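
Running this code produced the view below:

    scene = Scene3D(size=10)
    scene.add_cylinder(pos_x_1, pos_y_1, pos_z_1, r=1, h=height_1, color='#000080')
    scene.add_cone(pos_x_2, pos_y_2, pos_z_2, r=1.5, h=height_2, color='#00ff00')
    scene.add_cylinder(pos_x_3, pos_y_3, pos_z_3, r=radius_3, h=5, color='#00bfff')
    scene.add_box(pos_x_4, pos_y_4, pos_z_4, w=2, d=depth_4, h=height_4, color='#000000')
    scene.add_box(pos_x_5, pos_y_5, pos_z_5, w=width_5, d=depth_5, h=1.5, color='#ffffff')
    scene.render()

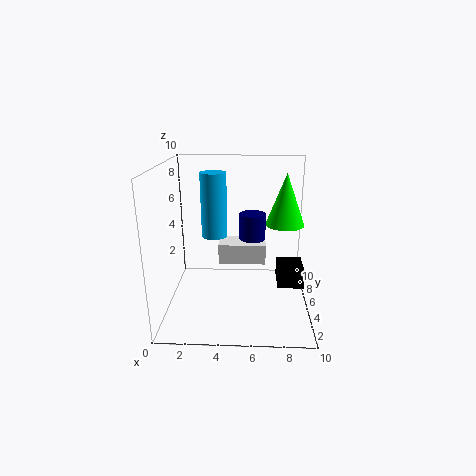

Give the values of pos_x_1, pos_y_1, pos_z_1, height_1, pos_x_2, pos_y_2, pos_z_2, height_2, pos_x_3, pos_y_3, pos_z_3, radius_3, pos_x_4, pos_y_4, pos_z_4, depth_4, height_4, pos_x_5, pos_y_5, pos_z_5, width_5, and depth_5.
pos_x_1 = 6
pos_y_1 = 7.5
pos_z_1 = 4
height_1 = 2
pos_x_2 = 8.5
pos_y_2 = 8
pos_z_2 = 5
height_2 = 4
pos_x_3 = 3
pos_y_3 = 8
pos_z_3 = 4
radius_3 = 1
pos_x_4 = 8
pos_y_4 = 6
pos_z_4 = 0.5
depth_4 = 2.5
height_4 = 1.5
pos_x_5 = 3.5
pos_y_5 = 6
pos_z_5 = 2.5
width_5 = 3.5
depth_5 = 2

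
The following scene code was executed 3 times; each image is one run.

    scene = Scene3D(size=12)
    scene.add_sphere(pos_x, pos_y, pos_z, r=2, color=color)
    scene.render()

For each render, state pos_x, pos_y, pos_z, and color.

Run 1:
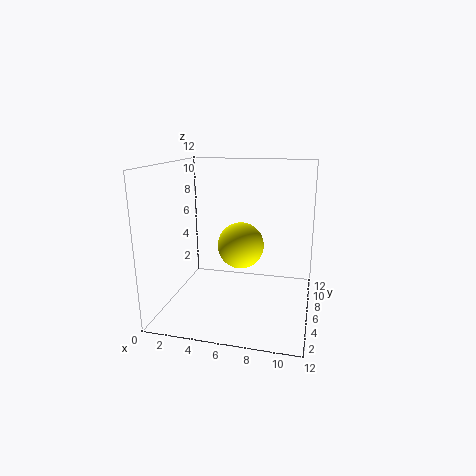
pos_x = 6; pos_y = 7; pos_z = 5; color = 'yellow'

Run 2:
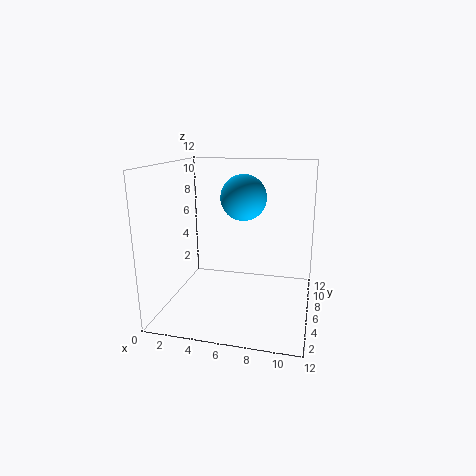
pos_x = 6; pos_y = 8; pos_z = 9; color = 'deepskyblue'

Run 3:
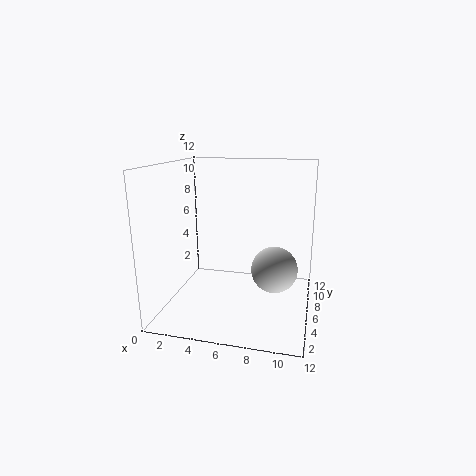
pos_x = 9; pos_y = 7; pos_z = 3; color = 'lightgray'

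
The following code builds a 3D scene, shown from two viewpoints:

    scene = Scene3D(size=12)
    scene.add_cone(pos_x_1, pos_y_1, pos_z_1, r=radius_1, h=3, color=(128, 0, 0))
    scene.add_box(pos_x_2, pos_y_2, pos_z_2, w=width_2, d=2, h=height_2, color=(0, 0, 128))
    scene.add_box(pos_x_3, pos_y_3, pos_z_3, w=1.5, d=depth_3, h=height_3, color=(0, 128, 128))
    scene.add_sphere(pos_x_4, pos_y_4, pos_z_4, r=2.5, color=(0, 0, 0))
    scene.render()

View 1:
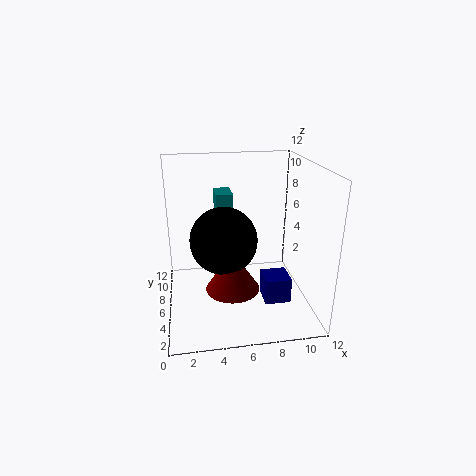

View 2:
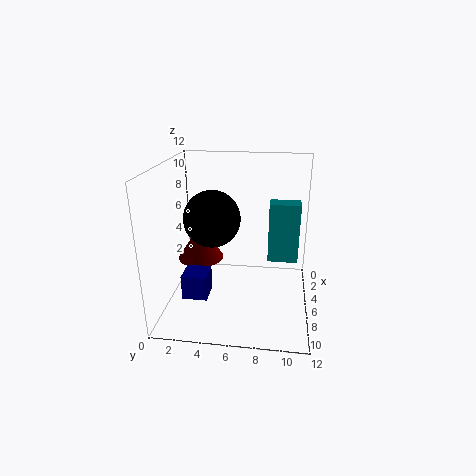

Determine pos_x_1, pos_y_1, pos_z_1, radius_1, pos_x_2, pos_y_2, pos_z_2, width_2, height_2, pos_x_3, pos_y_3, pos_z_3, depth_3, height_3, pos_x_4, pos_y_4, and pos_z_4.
pos_x_1 = 5
pos_y_1 = 2.5
pos_z_1 = 3.5
radius_1 = 2
pos_x_2 = 7.5
pos_y_2 = 2
pos_z_2 = 2
width_2 = 2
height_2 = 2
pos_x_3 = 4.5
pos_y_3 = 8.5
pos_z_3 = 4
depth_3 = 2.5
height_3 = 5
pos_x_4 = 4.5
pos_y_4 = 3.5
pos_z_4 = 7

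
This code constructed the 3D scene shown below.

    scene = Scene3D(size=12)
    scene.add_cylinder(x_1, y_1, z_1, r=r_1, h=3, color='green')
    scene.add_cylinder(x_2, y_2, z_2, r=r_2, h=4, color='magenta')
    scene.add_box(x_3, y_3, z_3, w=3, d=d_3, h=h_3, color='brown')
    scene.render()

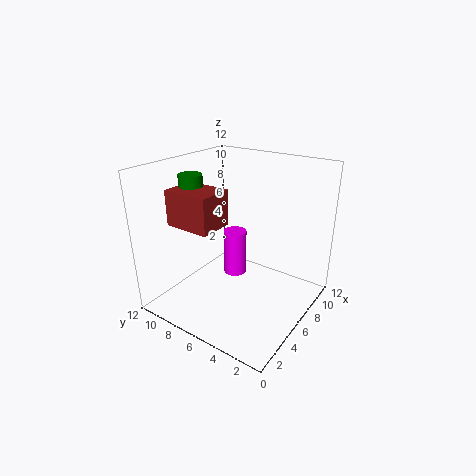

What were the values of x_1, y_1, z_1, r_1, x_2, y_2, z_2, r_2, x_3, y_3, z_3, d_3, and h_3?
x_1 = 5; y_1 = 10; z_1 = 8; r_1 = 1; x_2 = 7; y_2 = 7; z_2 = 2; r_2 = 1; x_3 = 3; y_3 = 7; z_3 = 7; d_3 = 4; h_3 = 3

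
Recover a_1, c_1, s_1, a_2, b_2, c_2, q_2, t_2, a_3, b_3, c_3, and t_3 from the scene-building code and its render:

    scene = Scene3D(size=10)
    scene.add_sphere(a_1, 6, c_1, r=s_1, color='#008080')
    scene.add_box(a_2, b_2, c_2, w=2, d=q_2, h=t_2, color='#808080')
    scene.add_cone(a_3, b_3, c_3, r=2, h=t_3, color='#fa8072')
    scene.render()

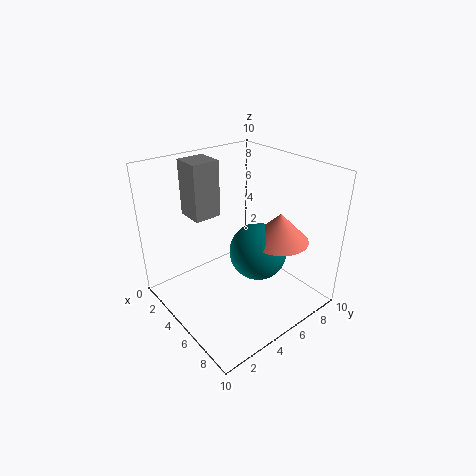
a_1 = 6
c_1 = 4
s_1 = 2
a_2 = 1
b_2 = 3
c_2 = 6
q_2 = 2
t_2 = 4
a_3 = 7
b_3 = 7
c_3 = 5
t_3 = 2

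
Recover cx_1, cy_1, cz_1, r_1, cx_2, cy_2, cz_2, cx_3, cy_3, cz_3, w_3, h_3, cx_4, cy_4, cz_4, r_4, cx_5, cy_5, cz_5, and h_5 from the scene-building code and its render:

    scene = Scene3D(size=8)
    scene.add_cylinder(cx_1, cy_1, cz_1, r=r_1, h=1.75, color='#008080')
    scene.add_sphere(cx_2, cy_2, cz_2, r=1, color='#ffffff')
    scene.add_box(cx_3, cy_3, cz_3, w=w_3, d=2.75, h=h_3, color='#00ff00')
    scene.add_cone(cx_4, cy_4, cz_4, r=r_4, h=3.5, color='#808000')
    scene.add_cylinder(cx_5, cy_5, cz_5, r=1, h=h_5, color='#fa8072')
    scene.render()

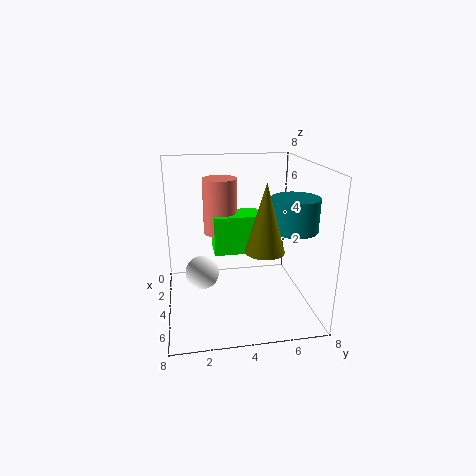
cx_1 = 5.25, cy_1 = 6.75, cz_1 = 4.75, r_1 = 1.25, cx_2 = 3, cy_2 = 2, cz_2 = 1.5, cx_3 = 1.75, cy_3 = 2.75, cz_3 = 2.75, w_3 = 1.75, h_3 = 2.25, cx_4 = 6, cy_4 = 5, cz_4 = 4, r_4 = 1, cx_5 = 2.25, cy_5 = 3.25, cz_5 = 3.75, h_5 = 3.25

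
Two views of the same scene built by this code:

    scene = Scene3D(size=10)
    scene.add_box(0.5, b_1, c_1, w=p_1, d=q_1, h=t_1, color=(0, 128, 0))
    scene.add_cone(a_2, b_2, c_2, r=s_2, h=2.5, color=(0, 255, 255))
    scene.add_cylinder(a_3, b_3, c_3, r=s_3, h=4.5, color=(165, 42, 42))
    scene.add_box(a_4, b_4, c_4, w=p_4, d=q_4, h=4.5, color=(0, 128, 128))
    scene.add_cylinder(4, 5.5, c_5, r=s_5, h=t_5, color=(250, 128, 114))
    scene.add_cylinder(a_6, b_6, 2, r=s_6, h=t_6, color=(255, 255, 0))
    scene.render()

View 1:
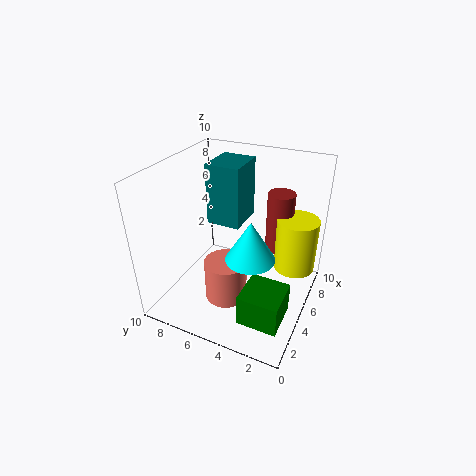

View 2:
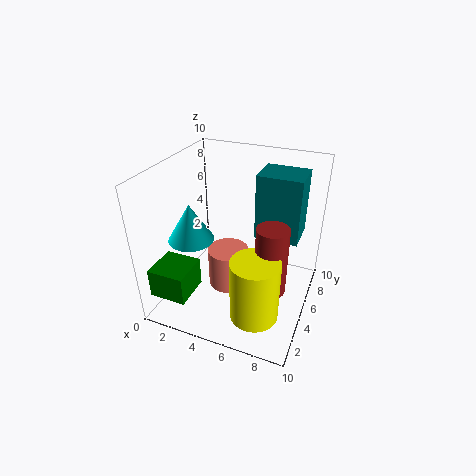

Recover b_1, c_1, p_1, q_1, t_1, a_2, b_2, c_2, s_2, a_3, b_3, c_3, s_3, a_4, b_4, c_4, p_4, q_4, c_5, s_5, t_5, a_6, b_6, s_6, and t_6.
b_1 = 0.5
c_1 = 2
p_1 = 2.5
q_1 = 2.5
t_1 = 2
a_2 = 2.5
b_2 = 3
c_2 = 5.5
s_2 = 1.5
a_3 = 8
b_3 = 3
c_3 = 3
s_3 = 1
a_4 = 6
b_4 = 5.5
c_4 = 5
p_4 = 3
q_4 = 2.5
c_5 = 0.5
s_5 = 1.5
t_5 = 3
a_6 = 7.5
b_6 = 1.5
s_6 = 1.5
t_6 = 4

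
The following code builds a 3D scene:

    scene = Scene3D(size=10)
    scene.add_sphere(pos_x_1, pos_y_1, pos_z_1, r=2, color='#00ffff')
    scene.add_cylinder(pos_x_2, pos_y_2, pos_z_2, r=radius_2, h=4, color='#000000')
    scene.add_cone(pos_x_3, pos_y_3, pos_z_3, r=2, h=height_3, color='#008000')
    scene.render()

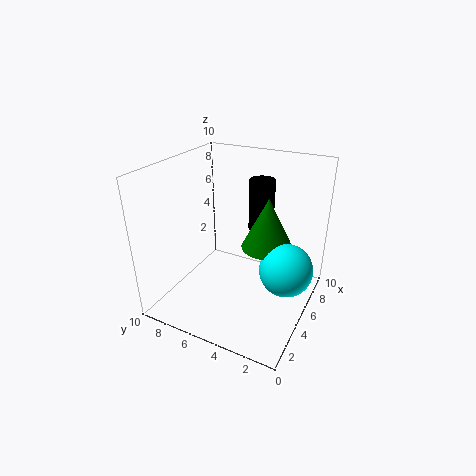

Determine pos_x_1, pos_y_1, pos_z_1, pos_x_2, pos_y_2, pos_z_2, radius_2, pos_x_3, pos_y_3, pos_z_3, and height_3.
pos_x_1 = 7
pos_y_1 = 2
pos_z_1 = 2
pos_x_2 = 9
pos_y_2 = 5
pos_z_2 = 4
radius_2 = 1
pos_x_3 = 8
pos_y_3 = 4
pos_z_3 = 3
height_3 = 4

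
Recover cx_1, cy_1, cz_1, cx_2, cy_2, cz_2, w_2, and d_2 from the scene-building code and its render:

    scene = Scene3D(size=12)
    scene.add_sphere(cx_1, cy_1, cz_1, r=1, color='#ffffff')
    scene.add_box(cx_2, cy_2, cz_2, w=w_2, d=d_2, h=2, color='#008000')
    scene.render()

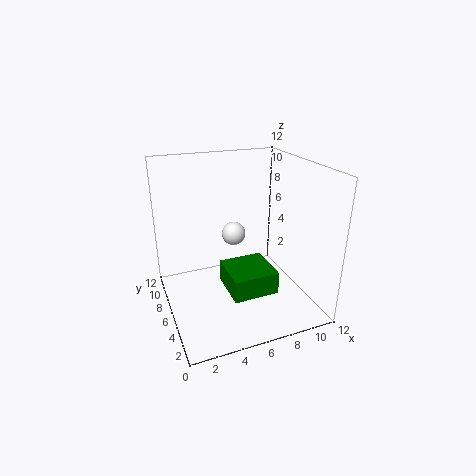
cx_1 = 6
cy_1 = 7
cz_1 = 6
cx_2 = 5
cy_2 = 4
cz_2 = 1
w_2 = 4
d_2 = 4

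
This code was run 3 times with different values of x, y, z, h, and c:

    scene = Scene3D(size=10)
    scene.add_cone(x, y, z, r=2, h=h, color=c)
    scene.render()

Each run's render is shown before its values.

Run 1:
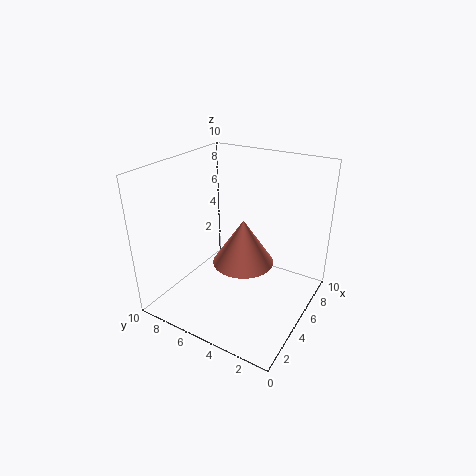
x = 4, y = 4, z = 4, h = 3, c = 'salmon'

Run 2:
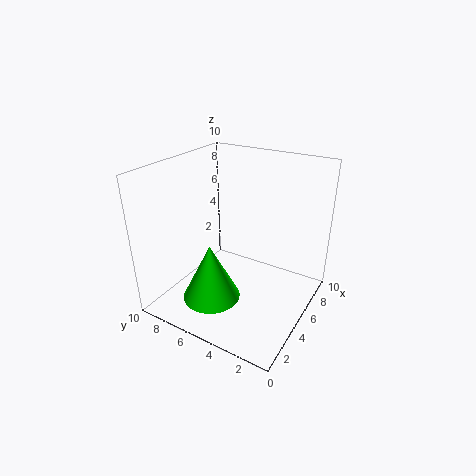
x = 3, y = 6, z = 1, h = 4, c = 'lime'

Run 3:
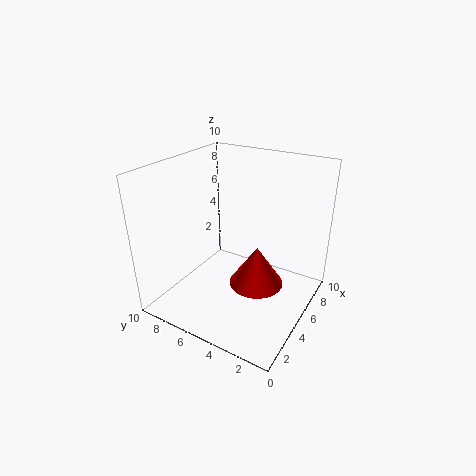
x = 6, y = 4, z = 1, h = 3, c = 'red'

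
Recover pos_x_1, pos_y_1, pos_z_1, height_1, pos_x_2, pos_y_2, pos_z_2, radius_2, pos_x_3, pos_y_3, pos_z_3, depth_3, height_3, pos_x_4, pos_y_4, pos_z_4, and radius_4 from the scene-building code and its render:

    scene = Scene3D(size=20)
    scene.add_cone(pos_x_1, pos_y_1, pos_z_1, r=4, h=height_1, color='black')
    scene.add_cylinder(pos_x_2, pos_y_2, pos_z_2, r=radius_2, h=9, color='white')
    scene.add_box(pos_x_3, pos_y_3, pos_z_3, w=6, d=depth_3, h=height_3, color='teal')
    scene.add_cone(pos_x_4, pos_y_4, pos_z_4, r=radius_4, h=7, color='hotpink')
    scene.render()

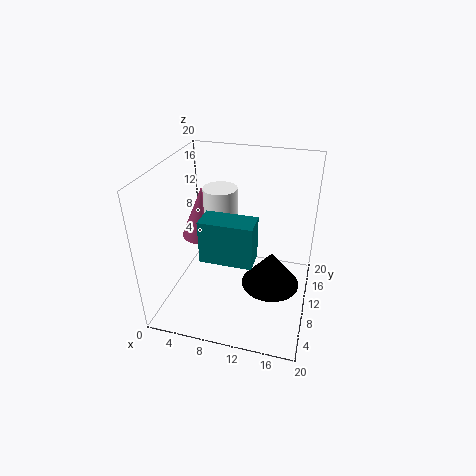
pos_x_1 = 15
pos_y_1 = 9
pos_z_1 = 4
height_1 = 5
pos_x_2 = 9
pos_y_2 = 6
pos_z_2 = 10
radius_2 = 2
pos_x_3 = 8
pos_y_3 = 1
pos_z_3 = 12
depth_3 = 3
height_3 = 5
pos_x_4 = 5
pos_y_4 = 10
pos_z_4 = 10
radius_4 = 3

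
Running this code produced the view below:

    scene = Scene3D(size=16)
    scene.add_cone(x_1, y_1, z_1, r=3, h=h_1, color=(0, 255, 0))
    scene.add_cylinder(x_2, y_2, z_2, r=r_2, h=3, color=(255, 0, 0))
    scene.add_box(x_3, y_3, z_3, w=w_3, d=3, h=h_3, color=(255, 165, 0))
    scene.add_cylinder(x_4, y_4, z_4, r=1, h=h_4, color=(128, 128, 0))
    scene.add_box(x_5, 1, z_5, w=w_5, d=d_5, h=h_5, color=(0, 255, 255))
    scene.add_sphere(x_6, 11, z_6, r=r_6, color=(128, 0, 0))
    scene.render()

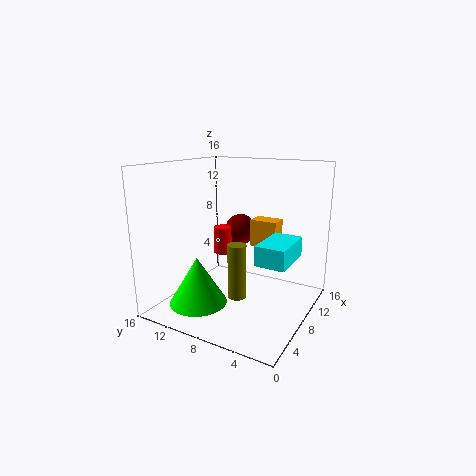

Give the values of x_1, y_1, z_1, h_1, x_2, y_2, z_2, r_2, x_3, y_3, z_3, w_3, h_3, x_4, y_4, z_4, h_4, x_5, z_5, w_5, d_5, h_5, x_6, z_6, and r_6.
x_1 = 3; y_1 = 10; z_1 = 2; h_1 = 5; x_2 = 8; y_2 = 10; z_2 = 6; r_2 = 1; x_3 = 9; y_3 = 4; z_3 = 7; w_3 = 2; h_3 = 3; x_4 = 6; y_4 = 7; z_4 = 2; h_4 = 6; x_5 = 4; z_5 = 7; w_5 = 5; d_5 = 3; h_5 = 2; x_6 = 14; z_6 = 7; r_6 = 2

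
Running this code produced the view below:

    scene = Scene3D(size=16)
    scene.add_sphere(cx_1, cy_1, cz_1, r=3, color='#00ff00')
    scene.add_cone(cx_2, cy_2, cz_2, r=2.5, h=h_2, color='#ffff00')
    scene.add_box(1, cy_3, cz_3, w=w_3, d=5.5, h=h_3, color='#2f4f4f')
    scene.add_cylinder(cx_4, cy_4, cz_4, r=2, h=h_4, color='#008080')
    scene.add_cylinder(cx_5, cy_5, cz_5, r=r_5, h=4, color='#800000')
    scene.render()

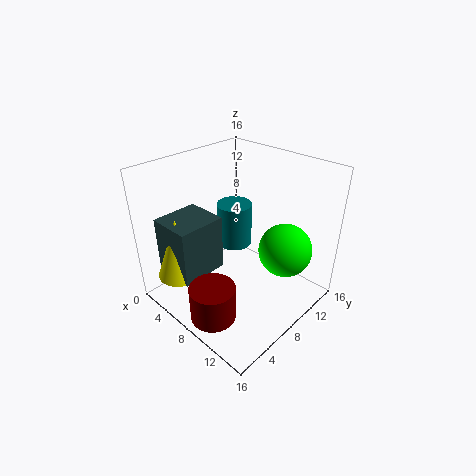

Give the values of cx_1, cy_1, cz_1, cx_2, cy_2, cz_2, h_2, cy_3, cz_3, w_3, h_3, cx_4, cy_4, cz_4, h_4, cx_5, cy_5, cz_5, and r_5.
cx_1 = 12, cy_1 = 11.5, cz_1 = 6.5, cx_2 = 3.5, cy_2 = 3, cz_2 = 3.5, h_2 = 7, cy_3 = 2, cz_3 = 3.5, w_3 = 5, h_3 = 6.5, cx_4 = 6, cy_4 = 9.5, cz_4 = 6, h_4 = 5, cx_5 = 9, cy_5 = 3, cz_5 = 0.5, r_5 = 2.5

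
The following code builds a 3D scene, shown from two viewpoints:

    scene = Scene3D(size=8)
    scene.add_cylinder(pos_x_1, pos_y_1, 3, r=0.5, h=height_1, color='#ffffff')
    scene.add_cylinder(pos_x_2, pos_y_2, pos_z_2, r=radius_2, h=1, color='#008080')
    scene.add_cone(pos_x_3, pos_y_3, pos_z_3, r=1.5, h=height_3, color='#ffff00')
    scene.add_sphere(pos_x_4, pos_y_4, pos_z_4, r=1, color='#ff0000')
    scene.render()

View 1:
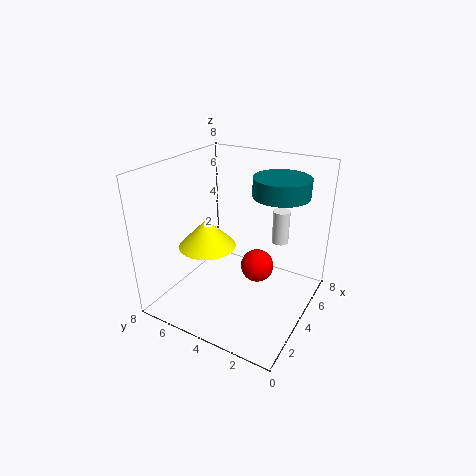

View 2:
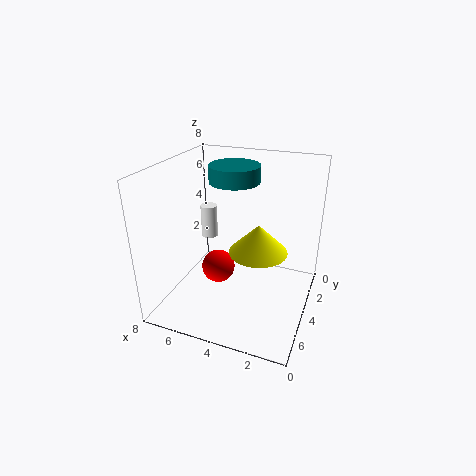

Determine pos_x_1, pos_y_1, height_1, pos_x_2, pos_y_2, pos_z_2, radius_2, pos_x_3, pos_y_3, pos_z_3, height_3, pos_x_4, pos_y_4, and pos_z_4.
pos_x_1 = 6.5; pos_y_1 = 2.5; height_1 = 2; pos_x_2 = 5; pos_y_2 = 2; pos_z_2 = 6.5; radius_2 = 1.5; pos_x_3 = 2.5; pos_y_3 = 5; pos_z_3 = 4; height_3 = 1.5; pos_x_4 = 5.5; pos_y_4 = 3.5; pos_z_4 = 1.5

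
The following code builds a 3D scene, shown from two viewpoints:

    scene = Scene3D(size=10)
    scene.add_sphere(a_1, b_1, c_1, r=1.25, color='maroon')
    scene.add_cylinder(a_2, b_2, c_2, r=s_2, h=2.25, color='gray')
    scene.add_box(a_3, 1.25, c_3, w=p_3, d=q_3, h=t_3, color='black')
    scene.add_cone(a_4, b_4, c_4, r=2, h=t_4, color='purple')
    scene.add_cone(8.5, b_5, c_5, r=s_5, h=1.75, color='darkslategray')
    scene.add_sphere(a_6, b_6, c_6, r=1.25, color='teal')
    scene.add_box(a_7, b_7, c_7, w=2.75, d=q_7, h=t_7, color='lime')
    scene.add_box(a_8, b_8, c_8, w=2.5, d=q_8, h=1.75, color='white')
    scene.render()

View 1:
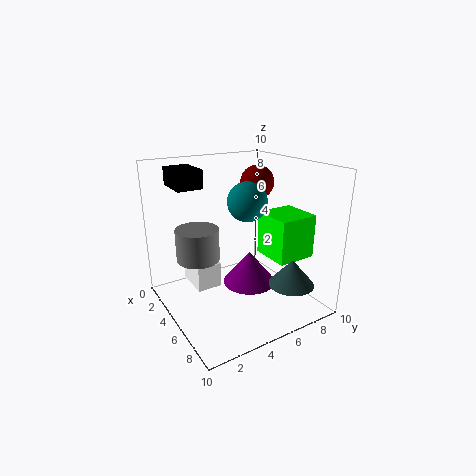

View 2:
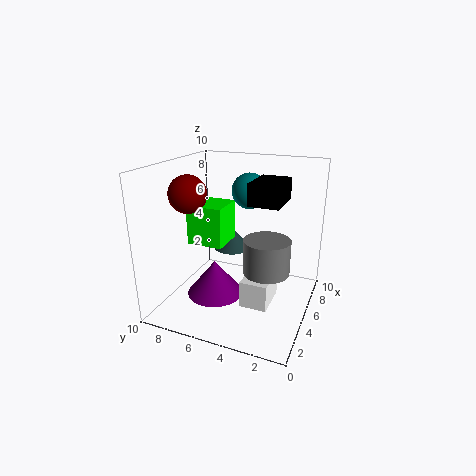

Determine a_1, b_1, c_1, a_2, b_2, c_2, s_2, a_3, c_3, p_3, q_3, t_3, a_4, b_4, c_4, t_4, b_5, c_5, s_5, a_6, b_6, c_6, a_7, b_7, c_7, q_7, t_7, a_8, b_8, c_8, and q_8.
a_1 = 3.25; b_1 = 7.75; c_1 = 8.25; a_2 = 3.75; b_2 = 2.5; c_2 = 3.5; s_2 = 1.5; a_3 = 1.5; c_3 = 8.5; p_3 = 2.5; q_3 = 1.75; t_3 = 1.25; a_4 = 4.25; b_4 = 6.5; c_4 = 0.75; t_4 = 2.5; b_5 = 7; c_5 = 2.5; s_5 = 1.5; a_6 = 6.5; b_6 = 4.75; c_6 = 8; a_7 = 5.25; b_7 = 6.5; c_7 = 3.75; q_7 = 2.75; t_7 = 3; a_8 = 2.25; b_8 = 2; c_8 = 1.5; q_8 = 1.75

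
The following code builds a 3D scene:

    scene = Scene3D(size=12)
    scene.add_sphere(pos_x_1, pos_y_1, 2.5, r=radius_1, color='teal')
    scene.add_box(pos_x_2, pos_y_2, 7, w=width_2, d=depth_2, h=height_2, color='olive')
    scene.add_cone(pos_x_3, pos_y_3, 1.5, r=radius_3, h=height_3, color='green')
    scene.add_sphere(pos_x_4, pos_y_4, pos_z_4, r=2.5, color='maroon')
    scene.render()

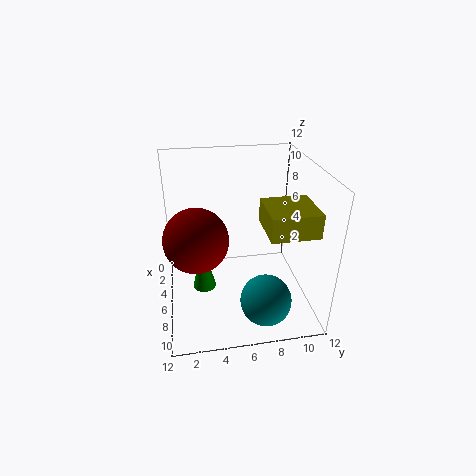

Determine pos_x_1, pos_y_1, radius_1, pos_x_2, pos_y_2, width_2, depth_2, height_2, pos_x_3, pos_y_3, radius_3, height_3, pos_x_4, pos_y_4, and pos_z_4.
pos_x_1 = 10; pos_y_1 = 7.5; radius_1 = 2; pos_x_2 = 5; pos_y_2 = 8; width_2 = 4; depth_2 = 4; height_2 = 2; pos_x_3 = 6; pos_y_3 = 3; radius_3 = 1; height_3 = 4; pos_x_4 = 7.5; pos_y_4 = 2.5; pos_z_4 = 7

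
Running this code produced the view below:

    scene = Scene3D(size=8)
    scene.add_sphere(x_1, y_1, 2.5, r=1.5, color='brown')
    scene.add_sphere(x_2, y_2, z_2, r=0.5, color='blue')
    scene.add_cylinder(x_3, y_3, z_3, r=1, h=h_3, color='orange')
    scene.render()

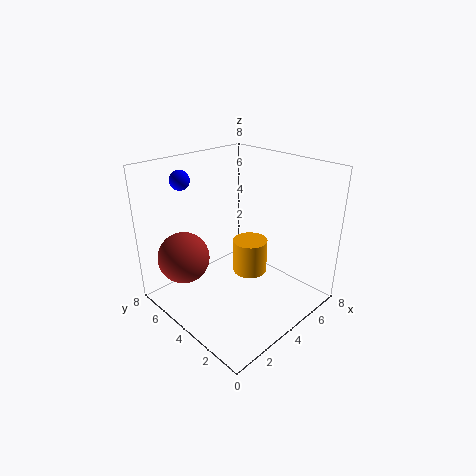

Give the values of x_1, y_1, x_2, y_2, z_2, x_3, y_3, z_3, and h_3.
x_1 = 2; y_1 = 6.5; x_2 = 1.5; y_2 = 5.5; z_2 = 7.5; x_3 = 5; y_3 = 4; z_3 = 1.5; h_3 = 2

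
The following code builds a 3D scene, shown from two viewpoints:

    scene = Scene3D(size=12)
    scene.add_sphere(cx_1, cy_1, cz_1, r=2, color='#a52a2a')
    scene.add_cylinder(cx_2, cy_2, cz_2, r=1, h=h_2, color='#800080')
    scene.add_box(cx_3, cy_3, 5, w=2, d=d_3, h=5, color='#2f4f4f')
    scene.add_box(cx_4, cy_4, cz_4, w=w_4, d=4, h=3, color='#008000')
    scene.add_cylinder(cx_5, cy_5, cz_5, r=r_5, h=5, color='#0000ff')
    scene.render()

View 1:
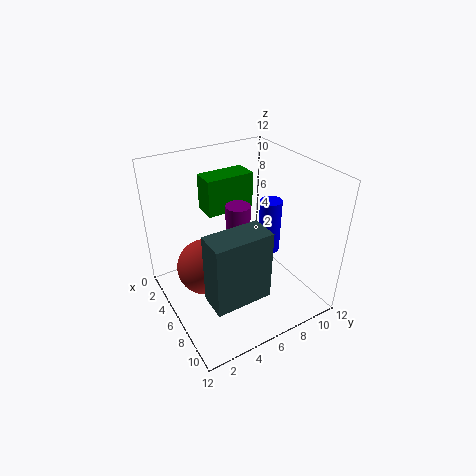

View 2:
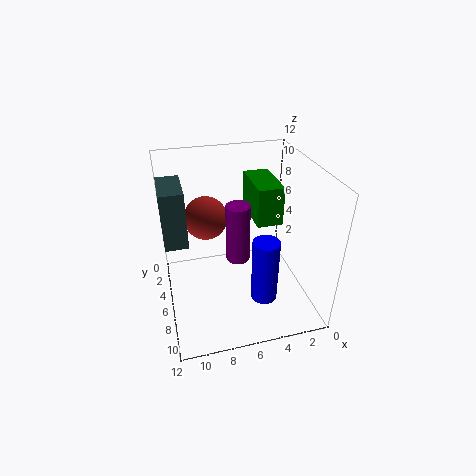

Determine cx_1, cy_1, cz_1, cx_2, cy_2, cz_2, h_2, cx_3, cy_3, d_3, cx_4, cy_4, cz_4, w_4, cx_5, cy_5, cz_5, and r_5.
cx_1 = 8
cy_1 = 2
cz_1 = 6
cx_2 = 6
cy_2 = 6
cz_2 = 4
h_2 = 5
cx_3 = 10
cy_3 = 1
d_3 = 4
cx_4 = 3
cy_4 = 4
cz_4 = 8
w_4 = 2
cx_5 = 5
cy_5 = 10
cz_5 = 3
r_5 = 1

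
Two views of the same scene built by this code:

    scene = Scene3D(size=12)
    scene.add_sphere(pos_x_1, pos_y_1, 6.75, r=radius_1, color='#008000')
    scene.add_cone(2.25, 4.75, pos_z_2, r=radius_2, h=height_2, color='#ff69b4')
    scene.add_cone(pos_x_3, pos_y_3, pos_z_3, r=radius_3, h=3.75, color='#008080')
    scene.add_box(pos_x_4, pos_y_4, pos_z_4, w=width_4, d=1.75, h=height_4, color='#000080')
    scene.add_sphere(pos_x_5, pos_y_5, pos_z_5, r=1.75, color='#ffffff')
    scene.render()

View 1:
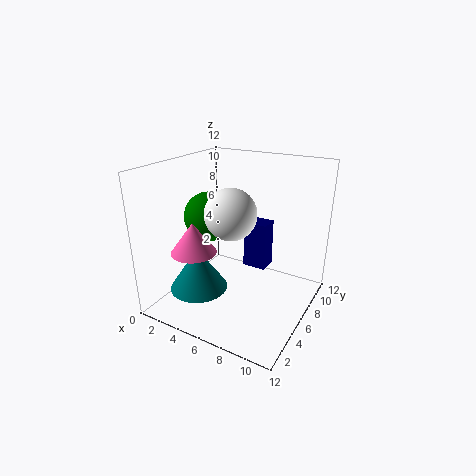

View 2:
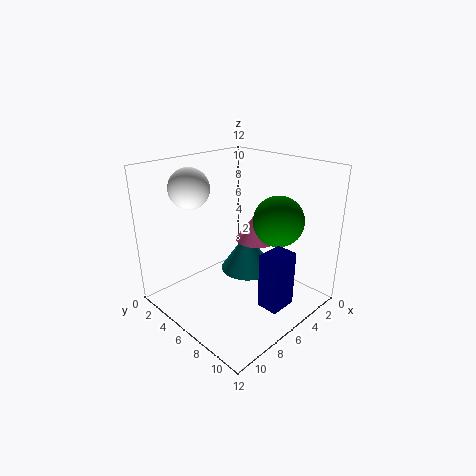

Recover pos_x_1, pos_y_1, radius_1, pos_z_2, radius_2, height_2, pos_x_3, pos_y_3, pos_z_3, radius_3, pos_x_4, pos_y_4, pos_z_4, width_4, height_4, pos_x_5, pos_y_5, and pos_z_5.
pos_x_1 = 2.25, pos_y_1 = 7.25, radius_1 = 2.25, pos_z_2 = 4.25, radius_2 = 2, height_2 = 2.75, pos_x_3 = 3, pos_y_3 = 4.25, pos_z_3 = 1.25, radius_3 = 2.5, pos_x_4 = 4.75, pos_y_4 = 9.25, pos_z_4 = 1.5, width_4 = 2.25, height_4 = 4.5, pos_x_5 = 7.75, pos_y_5 = 2, pos_z_5 = 9.75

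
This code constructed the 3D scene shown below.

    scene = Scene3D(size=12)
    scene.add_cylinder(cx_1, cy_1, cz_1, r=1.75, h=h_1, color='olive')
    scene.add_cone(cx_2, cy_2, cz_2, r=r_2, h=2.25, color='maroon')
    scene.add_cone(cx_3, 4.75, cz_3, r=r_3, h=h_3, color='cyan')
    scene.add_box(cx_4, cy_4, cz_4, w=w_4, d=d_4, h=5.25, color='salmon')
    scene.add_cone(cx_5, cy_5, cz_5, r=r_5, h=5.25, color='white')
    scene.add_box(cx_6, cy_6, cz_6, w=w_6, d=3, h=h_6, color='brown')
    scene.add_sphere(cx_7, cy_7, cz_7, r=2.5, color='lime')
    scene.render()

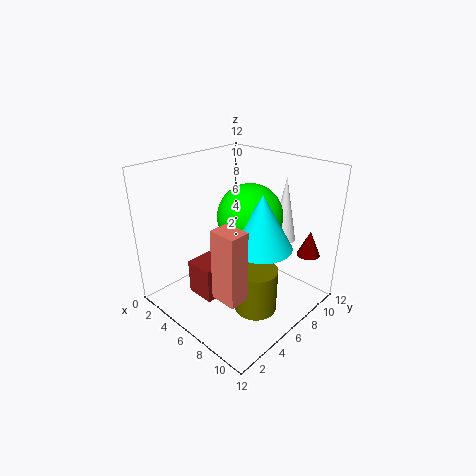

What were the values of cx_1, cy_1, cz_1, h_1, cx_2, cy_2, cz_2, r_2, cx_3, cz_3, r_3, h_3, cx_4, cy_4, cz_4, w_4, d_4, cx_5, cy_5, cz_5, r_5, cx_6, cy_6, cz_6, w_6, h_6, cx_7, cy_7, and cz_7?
cx_1 = 8.5; cy_1 = 5.5; cz_1 = 0.5; h_1 = 3.75; cx_2 = 10; cy_2 = 10.75; cz_2 = 4; r_2 = 1; cx_3 = 9.5; cz_3 = 7; r_3 = 2.25; h_3 = 4; cx_4 = 8.25; cy_4 = 1; cz_4 = 4; w_4 = 2; d_4 = 1.5; cx_5 = 8.75; cy_5 = 8.5; cz_5 = 6; r_5 = 1; cx_6 = 3.25; cy_6 = 2.75; cz_6 = 1; w_6 = 2.5; h_6 = 3; cx_7 = 7.5; cy_7 = 5.75; cz_7 = 8.5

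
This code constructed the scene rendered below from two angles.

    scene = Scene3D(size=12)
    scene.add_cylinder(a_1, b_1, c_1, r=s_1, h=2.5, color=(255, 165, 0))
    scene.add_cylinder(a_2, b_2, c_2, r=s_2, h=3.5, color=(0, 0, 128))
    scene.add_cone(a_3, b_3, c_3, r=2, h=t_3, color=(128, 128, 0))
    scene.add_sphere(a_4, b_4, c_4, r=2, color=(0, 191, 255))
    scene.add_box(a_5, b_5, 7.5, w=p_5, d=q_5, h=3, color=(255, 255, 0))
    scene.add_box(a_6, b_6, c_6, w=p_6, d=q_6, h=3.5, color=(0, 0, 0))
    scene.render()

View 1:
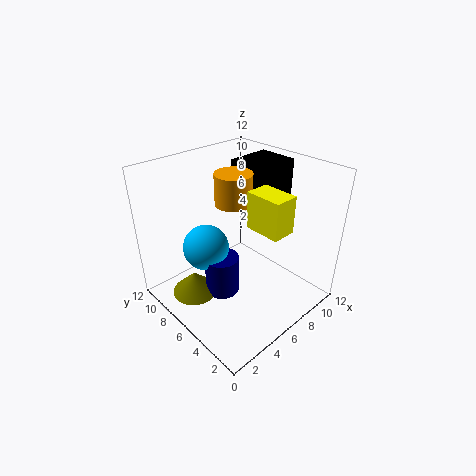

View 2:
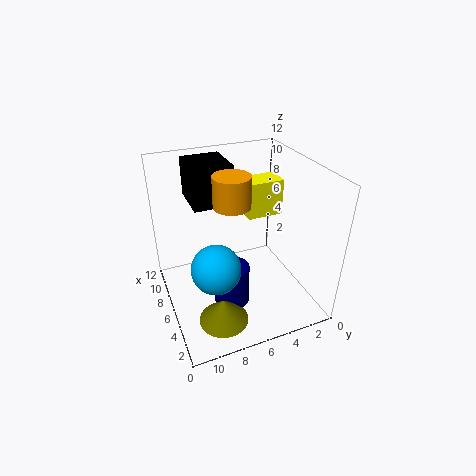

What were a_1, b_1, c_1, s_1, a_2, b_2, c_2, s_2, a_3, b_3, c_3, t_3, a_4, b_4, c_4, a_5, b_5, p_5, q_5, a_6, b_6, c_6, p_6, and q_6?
a_1 = 6; b_1 = 6.5; c_1 = 9; s_1 = 1.5; a_2 = 5; b_2 = 7; c_2 = 0.5; s_2 = 1.5; a_3 = 3; b_3 = 8.5; c_3 = 0.5; t_3 = 2; a_4 = 4.5; b_4 = 8.5; c_4 = 4.5; a_5 = 6; b_5 = 2; p_5 = 2; q_5 = 3; a_6 = 8; b_6 = 5.5; c_6 = 8; p_6 = 4; q_6 = 3.5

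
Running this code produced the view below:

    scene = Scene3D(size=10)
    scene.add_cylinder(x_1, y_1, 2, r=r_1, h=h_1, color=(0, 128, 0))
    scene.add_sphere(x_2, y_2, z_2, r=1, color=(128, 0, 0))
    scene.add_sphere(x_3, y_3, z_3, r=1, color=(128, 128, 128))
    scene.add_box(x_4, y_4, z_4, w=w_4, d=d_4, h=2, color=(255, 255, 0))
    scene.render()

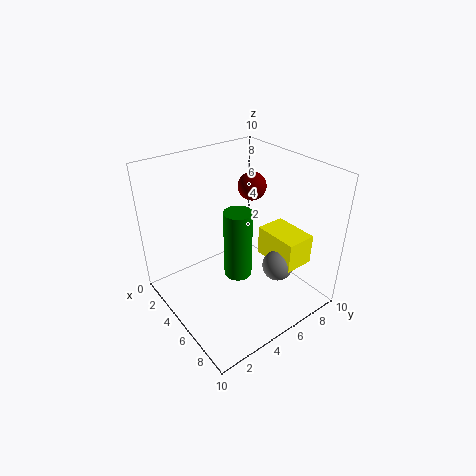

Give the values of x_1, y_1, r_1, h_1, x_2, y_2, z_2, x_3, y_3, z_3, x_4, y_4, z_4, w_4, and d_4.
x_1 = 5; y_1 = 5; r_1 = 1; h_1 = 5; x_2 = 4; y_2 = 7; z_2 = 8; x_3 = 8; y_3 = 6; z_3 = 4; x_4 = 6; y_4 = 6; z_4 = 4; w_4 = 3; d_4 = 2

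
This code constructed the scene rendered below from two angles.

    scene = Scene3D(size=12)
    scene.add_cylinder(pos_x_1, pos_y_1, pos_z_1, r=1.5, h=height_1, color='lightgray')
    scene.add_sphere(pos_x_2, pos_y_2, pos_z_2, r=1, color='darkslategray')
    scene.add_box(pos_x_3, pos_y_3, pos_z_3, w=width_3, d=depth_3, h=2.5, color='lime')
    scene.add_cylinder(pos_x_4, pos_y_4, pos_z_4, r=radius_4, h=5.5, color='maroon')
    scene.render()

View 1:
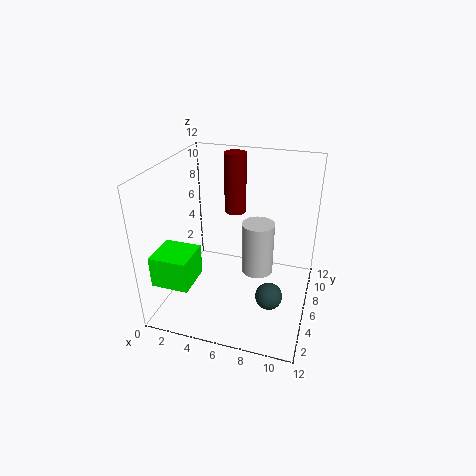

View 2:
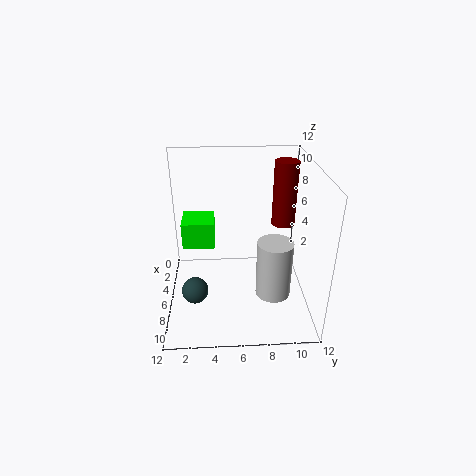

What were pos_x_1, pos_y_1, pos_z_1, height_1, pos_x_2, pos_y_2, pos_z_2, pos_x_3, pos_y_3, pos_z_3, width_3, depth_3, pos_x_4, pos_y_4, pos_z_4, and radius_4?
pos_x_1 = 7, pos_y_1 = 9, pos_z_1 = 1, height_1 = 5, pos_x_2 = 9.5, pos_y_2 = 2.5, pos_z_2 = 3.5, pos_x_3 = 0.5, pos_y_3 = 1, pos_z_3 = 3.5, width_3 = 3, depth_3 = 3, pos_x_4 = 4.5, pos_y_4 = 10, pos_z_4 = 6.5, radius_4 = 1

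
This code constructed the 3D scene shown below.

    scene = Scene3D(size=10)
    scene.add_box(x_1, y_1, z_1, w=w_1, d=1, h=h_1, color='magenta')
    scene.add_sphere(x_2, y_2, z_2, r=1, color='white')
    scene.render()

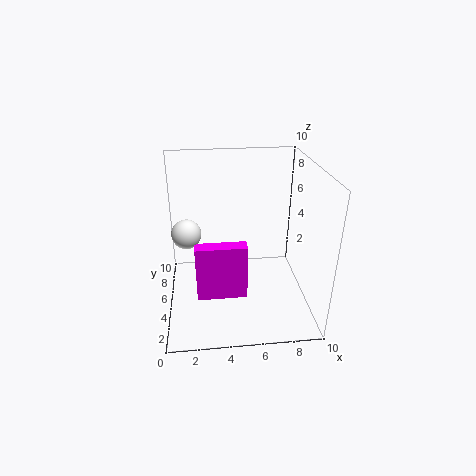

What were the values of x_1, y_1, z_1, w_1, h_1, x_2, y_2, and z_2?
x_1 = 2; y_1 = 3.5; z_1 = 1; w_1 = 3.5; h_1 = 4; x_2 = 1.5; y_2 = 5; z_2 = 5.5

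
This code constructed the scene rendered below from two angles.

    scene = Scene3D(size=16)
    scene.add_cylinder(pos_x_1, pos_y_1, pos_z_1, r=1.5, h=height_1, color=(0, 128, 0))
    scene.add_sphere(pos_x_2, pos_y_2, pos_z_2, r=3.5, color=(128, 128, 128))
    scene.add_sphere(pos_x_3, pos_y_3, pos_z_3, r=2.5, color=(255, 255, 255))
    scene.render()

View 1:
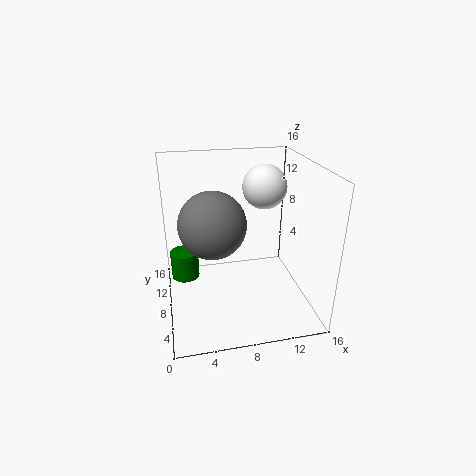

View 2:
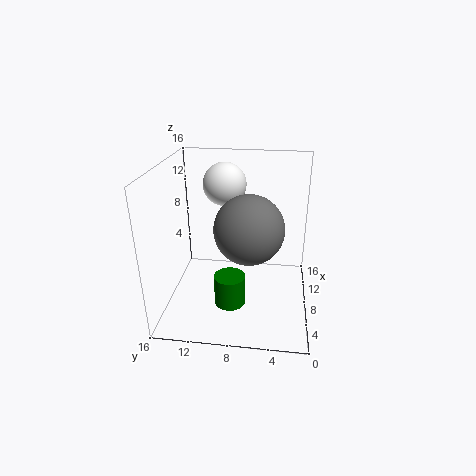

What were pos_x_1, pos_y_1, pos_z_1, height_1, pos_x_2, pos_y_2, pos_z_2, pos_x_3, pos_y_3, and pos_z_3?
pos_x_1 = 2
pos_y_1 = 8
pos_z_1 = 4
height_1 = 3
pos_x_2 = 5
pos_y_2 = 6.5
pos_z_2 = 10.5
pos_x_3 = 11.5
pos_y_3 = 10
pos_z_3 = 13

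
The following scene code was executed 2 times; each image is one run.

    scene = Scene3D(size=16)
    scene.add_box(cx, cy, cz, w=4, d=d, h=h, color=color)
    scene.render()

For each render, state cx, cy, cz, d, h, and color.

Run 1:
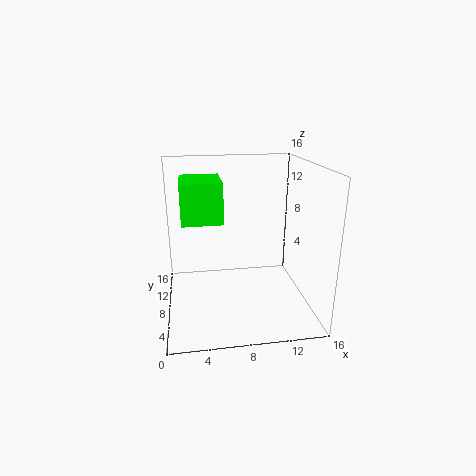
cx = 2; cy = 4; cz = 11; d = 5; h = 4; color = 'lime'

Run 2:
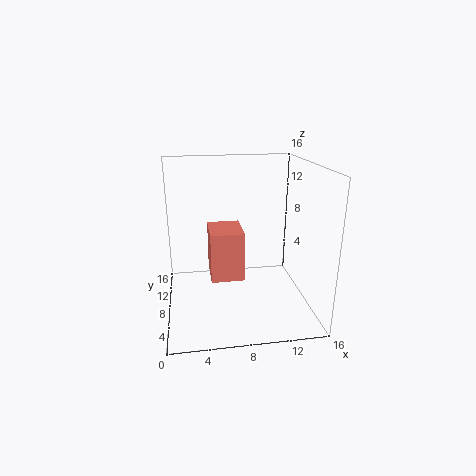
cx = 5; cy = 9; cz = 2; d = 5; h = 6; color = 'salmon'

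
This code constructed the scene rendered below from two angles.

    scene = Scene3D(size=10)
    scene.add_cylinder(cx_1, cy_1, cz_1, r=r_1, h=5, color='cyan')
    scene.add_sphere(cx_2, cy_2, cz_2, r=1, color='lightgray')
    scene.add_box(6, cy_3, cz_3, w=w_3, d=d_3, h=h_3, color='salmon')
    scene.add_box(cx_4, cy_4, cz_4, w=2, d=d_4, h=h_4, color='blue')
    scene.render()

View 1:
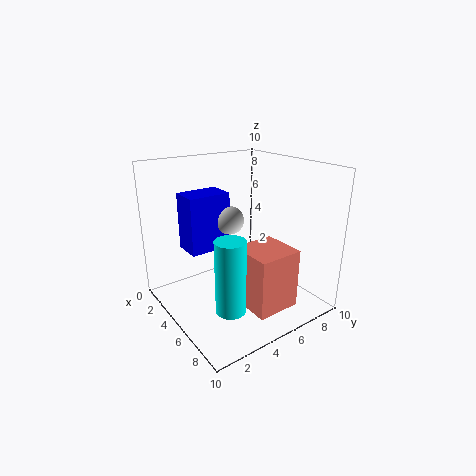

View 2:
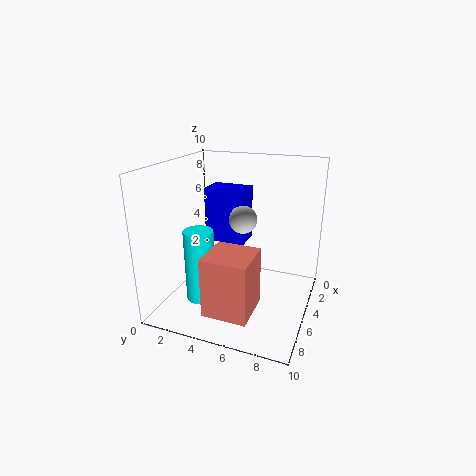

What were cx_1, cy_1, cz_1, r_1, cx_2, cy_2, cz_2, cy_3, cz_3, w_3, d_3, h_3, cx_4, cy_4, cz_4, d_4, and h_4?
cx_1 = 7, cy_1 = 3, cz_1 = 1, r_1 = 1, cx_2 = 4, cy_2 = 5, cz_2 = 6, cy_3 = 4, cz_3 = 1, w_3 = 3, d_3 = 3, h_3 = 4, cx_4 = 2, cy_4 = 2, cz_4 = 4, d_4 = 3, h_4 = 4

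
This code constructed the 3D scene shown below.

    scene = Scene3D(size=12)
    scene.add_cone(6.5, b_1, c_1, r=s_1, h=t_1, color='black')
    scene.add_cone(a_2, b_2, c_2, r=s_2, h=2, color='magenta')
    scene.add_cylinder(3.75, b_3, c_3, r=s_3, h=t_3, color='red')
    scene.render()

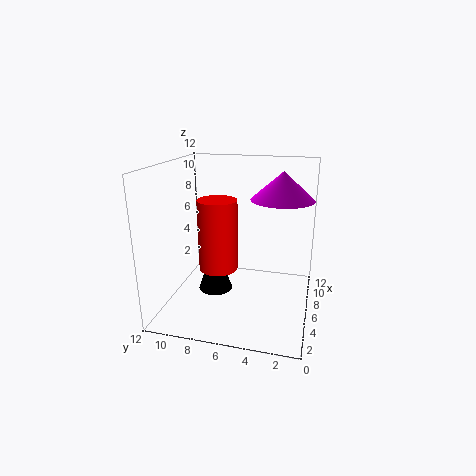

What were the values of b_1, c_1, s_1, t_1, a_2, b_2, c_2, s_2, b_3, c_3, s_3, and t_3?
b_1 = 8.25
c_1 = 0.75
s_1 = 1.5
t_1 = 4.25
a_2 = 4
b_2 = 2.25
c_2 = 10
s_2 = 2.25
b_3 = 7
c_3 = 4.25
s_3 = 1.5
t_3 = 5.5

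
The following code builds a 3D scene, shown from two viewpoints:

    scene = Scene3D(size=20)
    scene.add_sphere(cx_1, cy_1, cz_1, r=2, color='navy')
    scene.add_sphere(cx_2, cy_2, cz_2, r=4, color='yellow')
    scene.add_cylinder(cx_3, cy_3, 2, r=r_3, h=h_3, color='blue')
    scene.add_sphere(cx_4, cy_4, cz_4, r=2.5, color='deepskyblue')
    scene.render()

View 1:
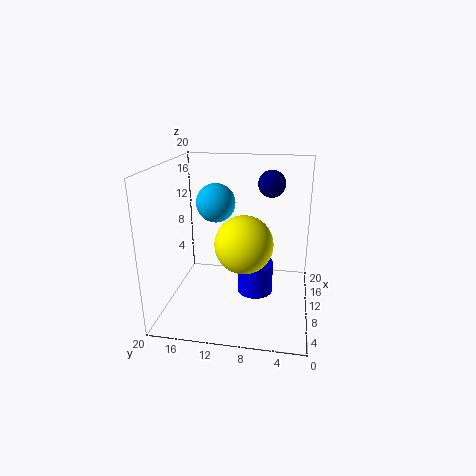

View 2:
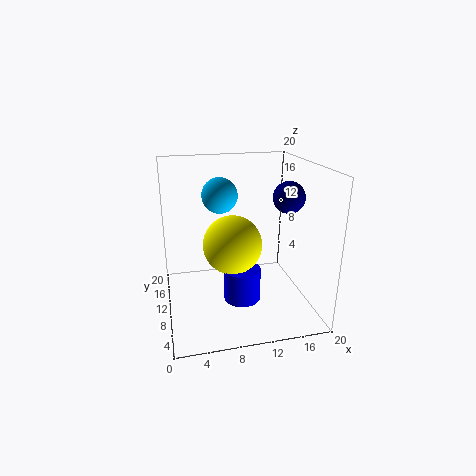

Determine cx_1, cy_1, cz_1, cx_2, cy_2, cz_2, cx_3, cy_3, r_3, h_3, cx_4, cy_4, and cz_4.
cx_1 = 15.5, cy_1 = 6, cz_1 = 16.5, cx_2 = 9, cy_2 = 9, cz_2 = 9.5, cx_3 = 10, cy_3 = 7.5, r_3 = 2.5, h_3 = 4.5, cx_4 = 8, cy_4 = 12.5, cz_4 = 15.5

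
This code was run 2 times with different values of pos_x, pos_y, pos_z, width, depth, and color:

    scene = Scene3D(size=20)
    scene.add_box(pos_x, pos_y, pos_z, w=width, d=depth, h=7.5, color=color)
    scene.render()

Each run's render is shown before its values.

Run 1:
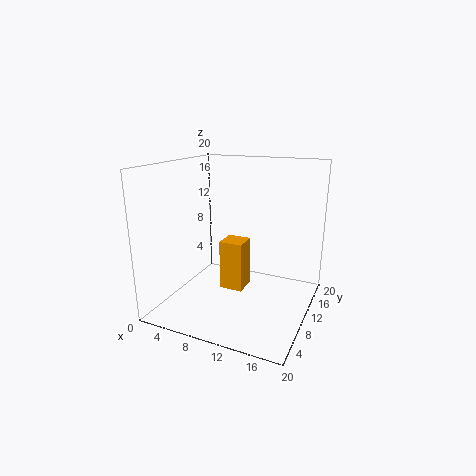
pos_x = 6.5, pos_y = 11, pos_z = 1, width = 3.5, depth = 3.5, color = 'orange'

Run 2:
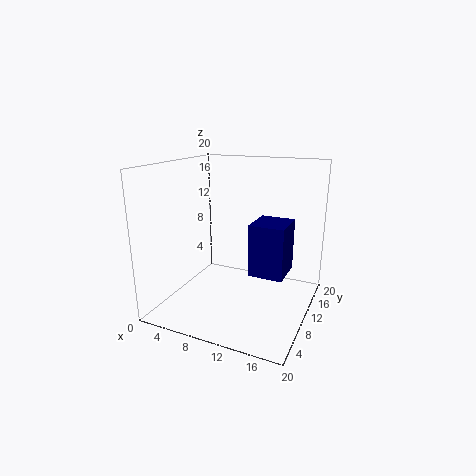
pos_x = 11.5, pos_y = 10, pos_z = 4.5, width = 5, depth = 5.5, color = 'navy'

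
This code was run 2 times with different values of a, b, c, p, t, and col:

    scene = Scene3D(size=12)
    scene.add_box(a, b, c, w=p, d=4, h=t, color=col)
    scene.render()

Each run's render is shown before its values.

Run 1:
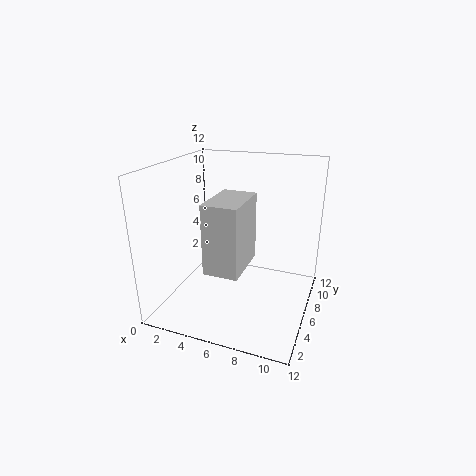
a = 5.5; b = 0.5; c = 5.5; p = 2.5; t = 5; col = 'lightgray'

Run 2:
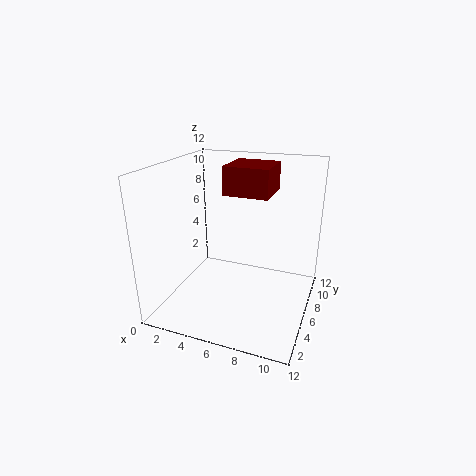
a = 4; b = 7.5; c = 9; p = 4; t = 2.5; col = 'maroon'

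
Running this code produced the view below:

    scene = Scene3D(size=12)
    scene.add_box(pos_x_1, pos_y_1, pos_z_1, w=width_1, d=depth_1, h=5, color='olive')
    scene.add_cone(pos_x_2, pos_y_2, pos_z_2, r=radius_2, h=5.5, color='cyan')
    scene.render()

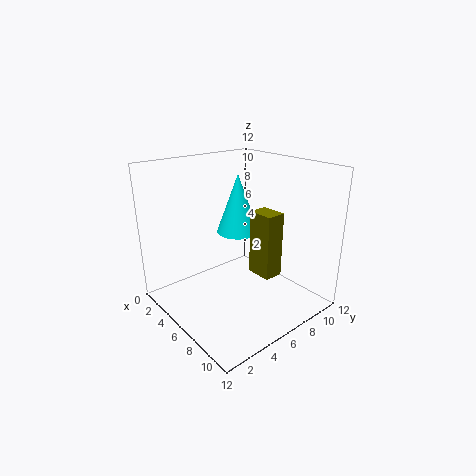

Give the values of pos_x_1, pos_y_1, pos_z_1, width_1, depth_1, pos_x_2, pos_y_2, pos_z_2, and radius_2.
pos_x_1 = 8; pos_y_1 = 5.5; pos_z_1 = 4; width_1 = 2; depth_1 = 1.5; pos_x_2 = 3; pos_y_2 = 8.5; pos_z_2 = 5; radius_2 = 2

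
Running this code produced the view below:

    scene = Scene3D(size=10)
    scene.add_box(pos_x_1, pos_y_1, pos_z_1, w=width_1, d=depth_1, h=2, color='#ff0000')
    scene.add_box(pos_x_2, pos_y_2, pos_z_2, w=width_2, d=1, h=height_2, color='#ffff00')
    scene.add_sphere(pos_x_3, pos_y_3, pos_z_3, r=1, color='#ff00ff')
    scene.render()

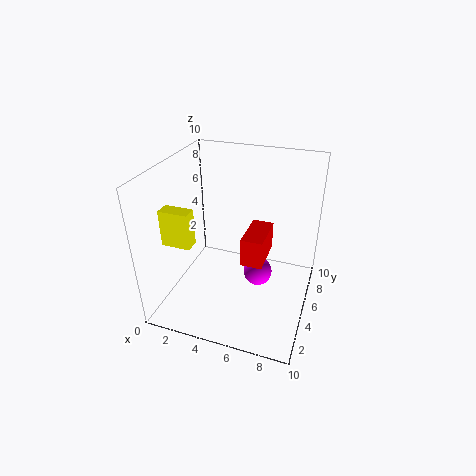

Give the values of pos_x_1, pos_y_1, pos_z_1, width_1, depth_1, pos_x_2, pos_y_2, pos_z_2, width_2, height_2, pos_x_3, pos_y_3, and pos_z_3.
pos_x_1 = 5.5; pos_y_1 = 4; pos_z_1 = 3.5; width_1 = 1.5; depth_1 = 3; pos_x_2 = 0.5; pos_y_2 = 2.5; pos_z_2 = 5; width_2 = 2; height_2 = 2.5; pos_x_3 = 6.5; pos_y_3 = 5; pos_z_3 = 2.5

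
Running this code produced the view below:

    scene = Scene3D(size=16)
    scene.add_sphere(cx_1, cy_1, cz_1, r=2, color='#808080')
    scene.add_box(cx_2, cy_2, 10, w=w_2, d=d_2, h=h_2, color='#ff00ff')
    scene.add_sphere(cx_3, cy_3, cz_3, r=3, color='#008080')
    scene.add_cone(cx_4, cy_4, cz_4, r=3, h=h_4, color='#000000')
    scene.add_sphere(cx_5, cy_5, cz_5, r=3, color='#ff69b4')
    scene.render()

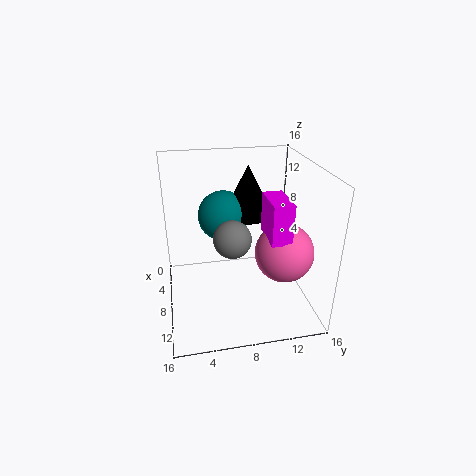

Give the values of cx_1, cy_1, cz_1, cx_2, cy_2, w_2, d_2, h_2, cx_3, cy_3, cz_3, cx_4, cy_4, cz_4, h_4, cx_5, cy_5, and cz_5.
cx_1 = 10; cy_1 = 7; cz_1 = 9; cx_2 = 10; cy_2 = 10; w_2 = 4; d_2 = 2; h_2 = 4; cx_3 = 4; cy_3 = 7; cz_3 = 9; cx_4 = 4; cy_4 = 10; cz_4 = 9; h_4 = 6; cx_5 = 12; cy_5 = 12; cz_5 = 8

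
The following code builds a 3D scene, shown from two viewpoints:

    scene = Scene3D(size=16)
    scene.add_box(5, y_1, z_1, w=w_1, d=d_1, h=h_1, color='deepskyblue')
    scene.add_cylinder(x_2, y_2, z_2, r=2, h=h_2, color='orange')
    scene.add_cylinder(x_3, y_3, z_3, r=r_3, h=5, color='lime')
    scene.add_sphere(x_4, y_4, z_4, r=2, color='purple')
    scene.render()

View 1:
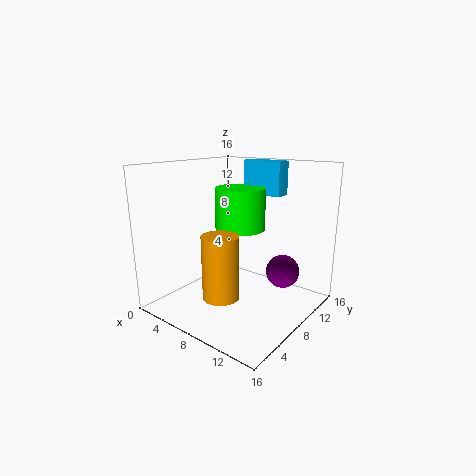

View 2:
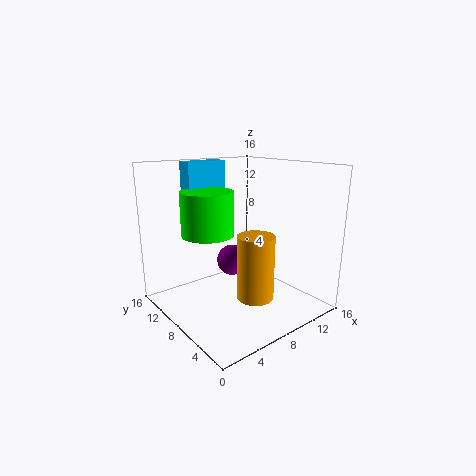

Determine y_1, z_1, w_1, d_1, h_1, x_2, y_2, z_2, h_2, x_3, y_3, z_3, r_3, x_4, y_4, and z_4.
y_1 = 13
z_1 = 12
w_1 = 5
d_1 = 2
h_1 = 4
x_2 = 8
y_2 = 5
z_2 = 2
h_2 = 7
x_3 = 6
y_3 = 11
z_3 = 8
r_3 = 3
x_4 = 11
y_4 = 13
z_4 = 3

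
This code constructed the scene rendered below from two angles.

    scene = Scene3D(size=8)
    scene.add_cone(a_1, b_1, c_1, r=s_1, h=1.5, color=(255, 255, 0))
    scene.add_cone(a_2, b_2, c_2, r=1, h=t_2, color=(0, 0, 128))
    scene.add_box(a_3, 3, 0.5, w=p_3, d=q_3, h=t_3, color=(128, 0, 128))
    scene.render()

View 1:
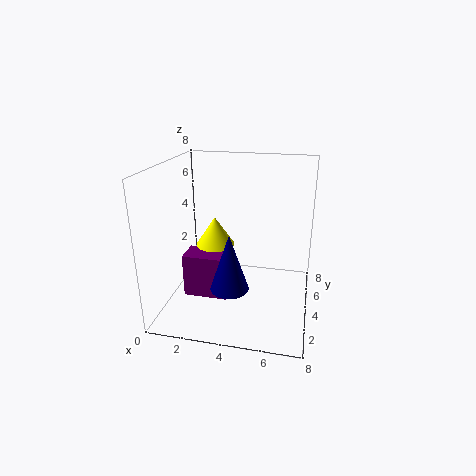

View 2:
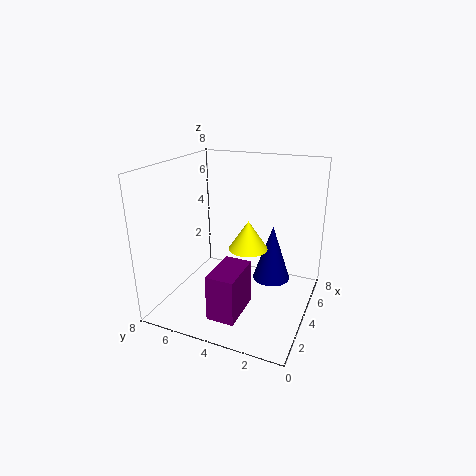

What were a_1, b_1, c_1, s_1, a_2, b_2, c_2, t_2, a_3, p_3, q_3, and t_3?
a_1 = 3
b_1 = 3
c_1 = 4
s_1 = 1
a_2 = 4
b_2 = 2
c_2 = 2
t_2 = 3
a_3 = 1
p_3 = 2.5
q_3 = 1.5
t_3 = 2.5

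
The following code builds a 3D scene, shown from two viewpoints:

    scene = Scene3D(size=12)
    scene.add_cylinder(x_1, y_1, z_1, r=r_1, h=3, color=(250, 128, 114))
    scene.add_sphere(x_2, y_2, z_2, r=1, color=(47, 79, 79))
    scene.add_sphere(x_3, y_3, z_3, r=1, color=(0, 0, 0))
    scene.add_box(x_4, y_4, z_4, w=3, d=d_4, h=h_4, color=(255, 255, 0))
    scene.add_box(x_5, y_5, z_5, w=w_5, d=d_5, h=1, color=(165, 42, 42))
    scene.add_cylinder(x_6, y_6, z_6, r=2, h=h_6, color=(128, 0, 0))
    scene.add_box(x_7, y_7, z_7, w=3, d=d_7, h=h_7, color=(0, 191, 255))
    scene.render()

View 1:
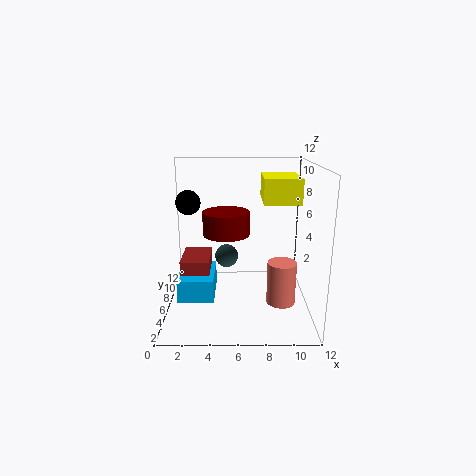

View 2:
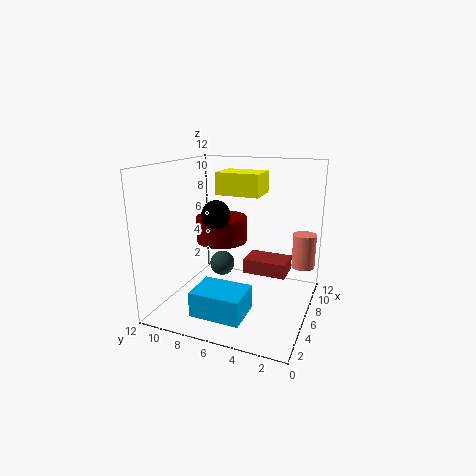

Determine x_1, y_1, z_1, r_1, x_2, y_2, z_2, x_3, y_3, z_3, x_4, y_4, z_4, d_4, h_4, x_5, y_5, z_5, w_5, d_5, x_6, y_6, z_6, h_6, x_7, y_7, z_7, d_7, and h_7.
x_1 = 9; y_1 = 1; z_1 = 3; r_1 = 1; x_2 = 5; y_2 = 7; z_2 = 4; x_3 = 2; y_3 = 6; z_3 = 9; x_4 = 8; y_4 = 5; z_4 = 9; d_4 = 4; h_4 = 2; x_5 = 2; y_5 = 1; z_5 = 5; w_5 = 2; d_5 = 3; x_6 = 5; y_6 = 7; z_6 = 6; h_6 = 2; x_7 = 1; y_7 = 4; z_7 = 1; d_7 = 4; h_7 = 2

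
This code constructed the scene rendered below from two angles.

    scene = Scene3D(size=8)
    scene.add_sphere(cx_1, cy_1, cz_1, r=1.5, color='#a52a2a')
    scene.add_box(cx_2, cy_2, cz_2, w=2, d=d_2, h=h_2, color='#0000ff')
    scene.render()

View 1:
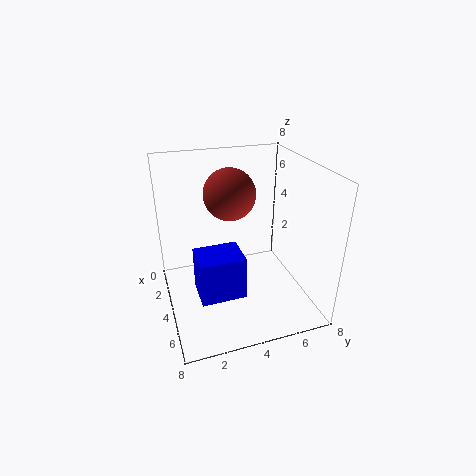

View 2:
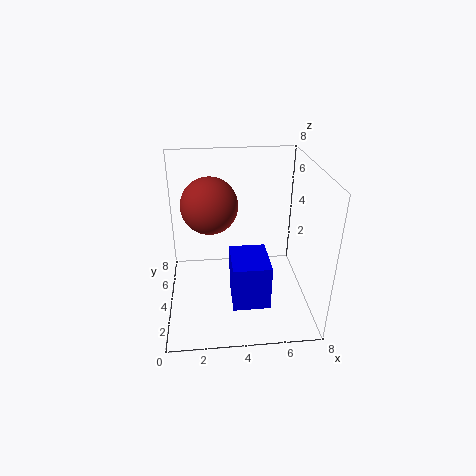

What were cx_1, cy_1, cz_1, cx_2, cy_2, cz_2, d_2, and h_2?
cx_1 = 2.5, cy_1 = 4, cz_1 = 6, cx_2 = 3.5, cy_2 = 1.5, cz_2 = 1, d_2 = 2.5, h_2 = 2.5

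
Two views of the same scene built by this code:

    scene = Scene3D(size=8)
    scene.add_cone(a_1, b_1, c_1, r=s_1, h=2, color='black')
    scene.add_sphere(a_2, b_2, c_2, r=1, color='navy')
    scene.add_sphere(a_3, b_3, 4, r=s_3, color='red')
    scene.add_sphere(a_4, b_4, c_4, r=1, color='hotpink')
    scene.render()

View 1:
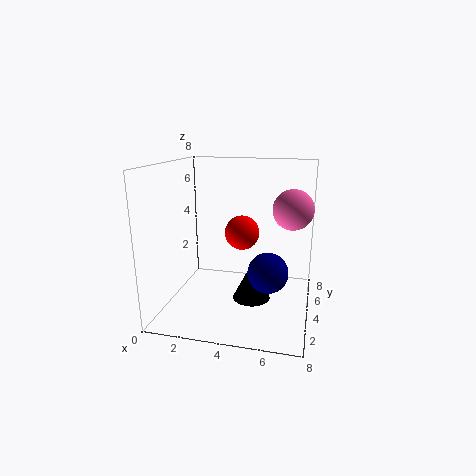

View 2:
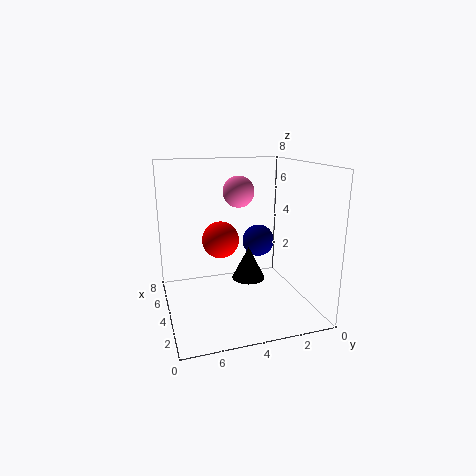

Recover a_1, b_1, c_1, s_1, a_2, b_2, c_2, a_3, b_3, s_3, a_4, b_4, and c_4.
a_1 = 5
b_1 = 3
c_1 = 1
s_1 = 1
a_2 = 6
b_2 = 2
c_2 = 3
a_3 = 4
b_3 = 5
s_3 = 1
a_4 = 7
b_4 = 3
c_4 = 6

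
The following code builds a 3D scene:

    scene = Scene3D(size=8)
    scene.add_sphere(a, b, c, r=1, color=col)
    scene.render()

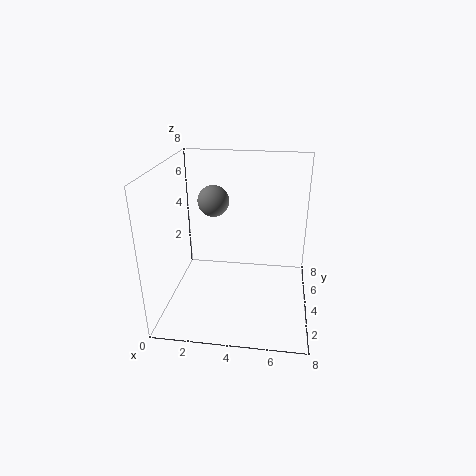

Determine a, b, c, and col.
a = 2, b = 7, c = 5, col = 'gray'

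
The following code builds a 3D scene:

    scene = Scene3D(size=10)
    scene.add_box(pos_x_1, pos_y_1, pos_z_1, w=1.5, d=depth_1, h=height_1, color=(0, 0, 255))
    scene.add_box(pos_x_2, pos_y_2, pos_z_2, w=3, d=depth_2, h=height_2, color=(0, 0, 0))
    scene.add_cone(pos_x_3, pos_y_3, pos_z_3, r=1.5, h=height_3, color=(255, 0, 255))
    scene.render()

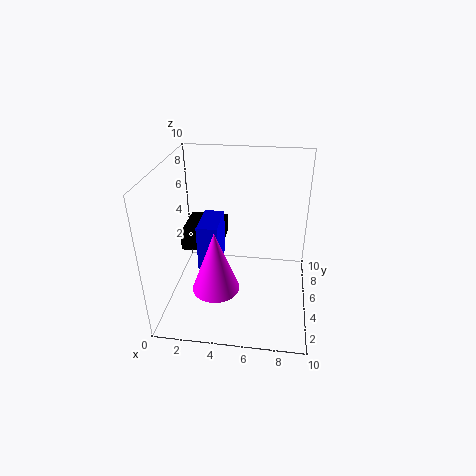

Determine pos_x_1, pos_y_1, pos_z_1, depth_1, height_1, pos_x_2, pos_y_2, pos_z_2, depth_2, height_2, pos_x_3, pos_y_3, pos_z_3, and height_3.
pos_x_1 = 2
pos_y_1 = 5
pos_z_1 = 2
depth_1 = 3
height_1 = 3.5
pos_x_2 = 0.5
pos_y_2 = 6
pos_z_2 = 3
depth_2 = 3.5
height_2 = 1.5
pos_x_3 = 4
pos_y_3 = 2
pos_z_3 = 3
height_3 = 4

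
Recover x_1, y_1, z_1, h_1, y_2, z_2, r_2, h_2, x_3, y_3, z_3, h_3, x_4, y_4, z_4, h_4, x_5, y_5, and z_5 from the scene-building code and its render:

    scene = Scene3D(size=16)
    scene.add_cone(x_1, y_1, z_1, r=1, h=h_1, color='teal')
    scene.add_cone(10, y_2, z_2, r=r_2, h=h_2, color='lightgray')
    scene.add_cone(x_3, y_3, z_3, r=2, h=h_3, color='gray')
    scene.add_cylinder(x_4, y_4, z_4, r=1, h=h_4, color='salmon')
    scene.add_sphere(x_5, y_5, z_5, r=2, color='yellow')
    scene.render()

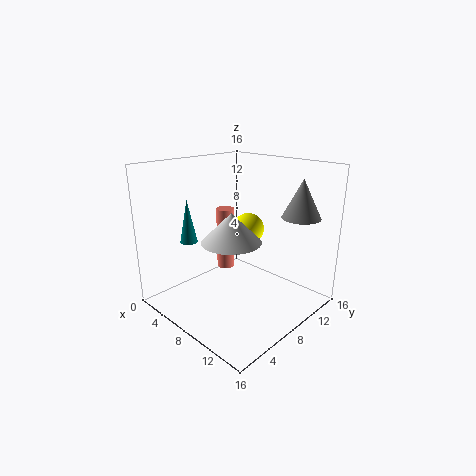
x_1 = 3, y_1 = 5, z_1 = 7, h_1 = 5, y_2 = 5, z_2 = 9, r_2 = 3, h_2 = 3, x_3 = 14, y_3 = 11, z_3 = 11, h_3 = 4, x_4 = 6, y_4 = 8, z_4 = 4, h_4 = 7, x_5 = 5, y_5 = 13, z_5 = 7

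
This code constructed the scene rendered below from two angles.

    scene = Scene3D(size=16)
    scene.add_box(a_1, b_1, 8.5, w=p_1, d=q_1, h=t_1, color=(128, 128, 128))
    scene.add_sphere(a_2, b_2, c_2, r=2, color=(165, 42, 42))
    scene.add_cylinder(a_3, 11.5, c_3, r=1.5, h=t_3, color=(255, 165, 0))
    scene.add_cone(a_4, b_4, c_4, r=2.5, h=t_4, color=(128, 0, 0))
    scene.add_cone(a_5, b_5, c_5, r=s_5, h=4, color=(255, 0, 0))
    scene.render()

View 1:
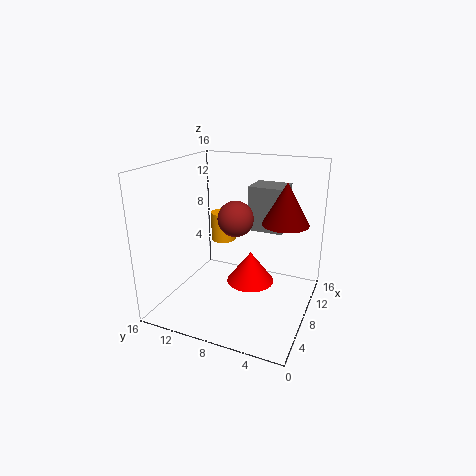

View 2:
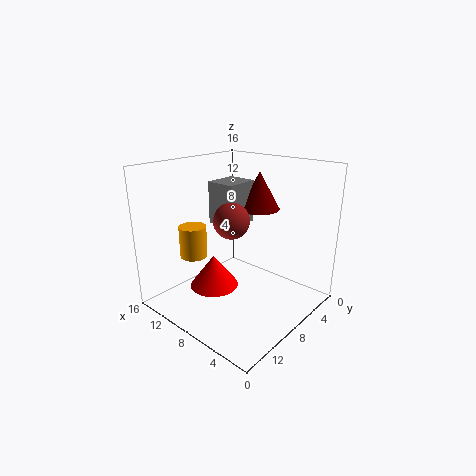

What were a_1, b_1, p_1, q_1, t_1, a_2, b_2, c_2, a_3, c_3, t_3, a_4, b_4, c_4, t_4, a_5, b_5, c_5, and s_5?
a_1 = 9.5; b_1 = 3.5; p_1 = 3.5; q_1 = 4; t_1 = 5; a_2 = 8.5; b_2 = 8.5; c_2 = 10; a_3 = 11.5; c_3 = 6; t_3 = 3.5; a_4 = 9; b_4 = 3; c_4 = 10; t_4 = 4.5; a_5 = 12; b_5 = 8; c_5 = 0.5; s_5 = 3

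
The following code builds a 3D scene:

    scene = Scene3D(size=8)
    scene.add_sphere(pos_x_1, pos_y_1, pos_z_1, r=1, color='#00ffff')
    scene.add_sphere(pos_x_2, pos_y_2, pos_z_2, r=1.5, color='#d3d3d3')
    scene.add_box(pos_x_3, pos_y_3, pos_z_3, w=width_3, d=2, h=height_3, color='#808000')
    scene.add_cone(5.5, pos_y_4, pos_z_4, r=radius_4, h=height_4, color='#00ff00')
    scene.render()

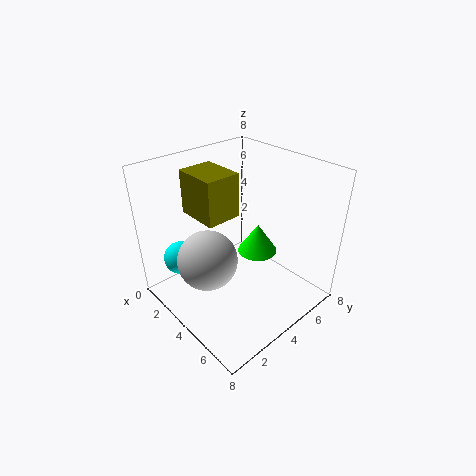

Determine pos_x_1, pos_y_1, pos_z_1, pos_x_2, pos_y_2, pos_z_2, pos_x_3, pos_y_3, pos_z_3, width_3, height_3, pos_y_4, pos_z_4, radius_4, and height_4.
pos_x_1 = 1, pos_y_1 = 2, pos_z_1 = 2, pos_x_2 = 4.5, pos_y_2 = 1.5, pos_z_2 = 4, pos_x_3 = 1, pos_y_3 = 2.5, pos_z_3 = 5, width_3 = 2.5, height_3 = 2.5, pos_y_4 = 4, pos_z_4 = 4, radius_4 = 1, height_4 = 1.5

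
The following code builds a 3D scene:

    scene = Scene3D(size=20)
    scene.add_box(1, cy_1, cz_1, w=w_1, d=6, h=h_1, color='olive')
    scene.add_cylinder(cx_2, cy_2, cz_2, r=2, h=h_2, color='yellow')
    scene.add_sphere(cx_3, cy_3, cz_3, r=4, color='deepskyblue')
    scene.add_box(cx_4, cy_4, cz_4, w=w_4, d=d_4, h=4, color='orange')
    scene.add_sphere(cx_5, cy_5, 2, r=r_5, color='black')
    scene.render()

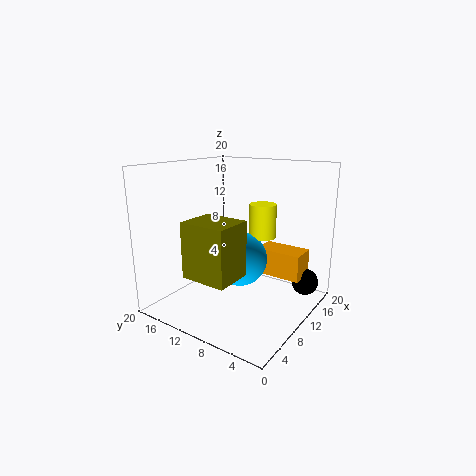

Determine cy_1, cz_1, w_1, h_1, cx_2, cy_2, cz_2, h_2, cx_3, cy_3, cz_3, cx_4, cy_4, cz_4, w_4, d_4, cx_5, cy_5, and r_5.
cy_1 = 6
cz_1 = 7
w_1 = 5
h_1 = 7
cx_2 = 15
cy_2 = 9
cz_2 = 9
h_2 = 5
cx_3 = 12
cy_3 = 11
cz_3 = 6
cx_4 = 15
cy_4 = 3
cz_4 = 3
w_4 = 4
d_4 = 7
cx_5 = 18
cy_5 = 3
r_5 = 2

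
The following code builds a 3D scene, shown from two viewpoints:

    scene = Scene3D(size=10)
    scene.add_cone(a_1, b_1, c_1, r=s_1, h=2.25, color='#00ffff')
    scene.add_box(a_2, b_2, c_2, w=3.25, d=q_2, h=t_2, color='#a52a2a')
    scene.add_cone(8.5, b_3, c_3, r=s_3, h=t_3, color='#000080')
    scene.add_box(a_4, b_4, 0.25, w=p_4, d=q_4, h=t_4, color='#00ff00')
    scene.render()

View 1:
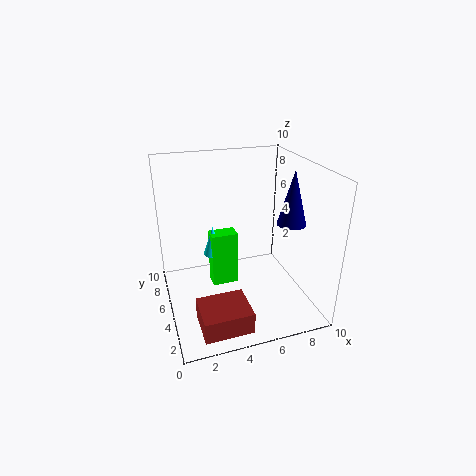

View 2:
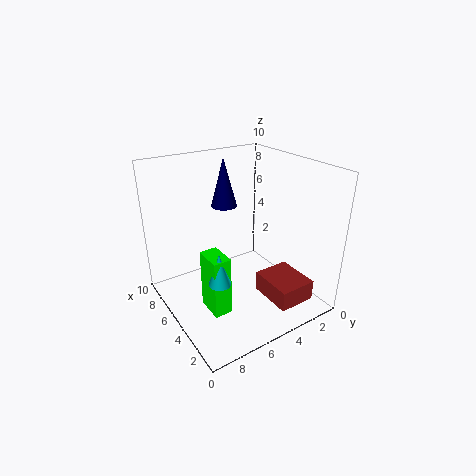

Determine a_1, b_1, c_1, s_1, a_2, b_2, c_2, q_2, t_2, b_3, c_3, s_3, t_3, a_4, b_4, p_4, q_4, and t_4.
a_1 = 3.75, b_1 = 7.25, c_1 = 2.75, s_1 = 0.75, a_2 = 1.5, b_2 = 0.75, c_2 = 0.25, q_2 = 2.75, t_2 = 1.5, b_3 = 4, c_3 = 6, s_3 = 1, t_3 = 3.75, a_4 = 3.5, b_4 = 6.5, p_4 = 2, q_4 = 1.25, t_4 = 4.25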